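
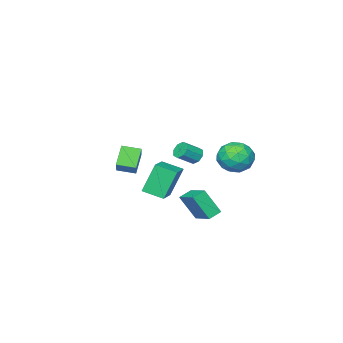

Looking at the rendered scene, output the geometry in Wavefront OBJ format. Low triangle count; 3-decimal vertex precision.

v -3.764 5.043 -0.142
v -2.852 4.415 0.342
v -4.828 3.405 -0.262
v -3.916 2.777 0.222
v -4.528 3.572 0.897
v -3.87 4.584 0.971
v -3.81 3.236 -0.891
v -3.152 4.248 -0.817
v -2.88 3.298 -0.121
v -3.324 3.505 0.984
v -4.356 4.315 -0.904
v -4.8 4.522 0.201
v -3.215 4.873 0.111
v -4.465 2.947 -0.031
v -4.825 3.415 0.366
v -4.289 3.045 0.651
v -3.813 4.972 0.48
v -3.277 4.603 0.765
v -4.262 4.107 1.091
v -4.403 3.217 -0.685
v -3.867 2.848 -0.4
v -3.391 4.775 -0.571
v -2.855 4.405 -0.286
v -3.418 3.713 -1.011
v -2.695 3.847 0.123
v -3.32 2.884 0.052
v -3.258 3.154 -0.602
v -2.871 3.749 -0.559
v -2.956 3.969 0.773
v -3.581 3.006 0.702
v -3.941 3.473 1.099
v -3.554 4.068 1.143
v -2.972 3.312 0.501
v -4.099 4.814 -0.622
v -4.724 3.851 -0.693
v -4.126 3.752 -1.063
v -3.739 4.347 -1.019
v -4.36 4.936 0.028
v -4.985 3.973 -0.043
v -4.809 4.071 0.639
v -4.422 4.666 0.682
v -4.708 4.508 -0.421
v -1.88 -1.395 -3.594
v -2.705 -1.105 -1.587
v -2.503 -0.182 -4.026
v -3.329 0.108 -2.018
v -0.531 -0.548 -3.162
v -1.357 -0.258 -1.154
v -1.155 0.665 -3.593
v -1.98 0.955 -1.586
v -3.198 1.292 -0.495
v -2.806 1.458 -0.973
v -1.81 1.154 -0.263
v -2.202 0.988 0.215
v -2.905 1.833 -0.674
v -1.91 1.529 0.037
v -3.176 1.89 -0.27
v -2.181 1.587 0.441
v -3.46 1.598 0.002
v -2.464 1.294 0.713
v -3.59 1.126 -0.017
v -2.594 0.822 0.693
v -3.49 0.751 -0.317
v -2.495 0.447 0.394
v -3.219 0.693 -0.721
v -2.224 0.39 -0.01
v -2.936 0.986 -0.993
v -1.94 0.682 -0.282
v -2.834 -3.527 -3.443
v -3.691 -3.969 -2.256
v -1.765 -2.36 -2.237
v -2.622 -2.802 -1.049
v -2.058 -4.458 -3.231
v -2.915 -4.9 -2.043
v -0.989 -3.291 -2.024
v -1.846 -3.733 -0.837
v -2.314 3.131 -4.157
v -1.8 2.298 -2.552
v -1.865 4.705 -3.484
v -1.35 3.872 -1.879
v -1.47 3.028 -4.481
v -0.955 2.195 -2.876
v -1.02 4.602 -3.808
v -0.506 3.769 -2.203
f 1 38 17
f 38 12 41
f 17 41 6
f 38 41 17
f 1 17 13
f 17 6 18
f 13 18 2
f 17 18 13
f 1 13 22
f 13 2 23
f 22 23 8
f 13 23 22
f 1 22 34
f 22 8 37
f 34 37 11
f 22 37 34
f 1 34 38
f 34 11 42
f 38 42 12
f 34 42 38
f 2 18 29
f 18 6 32
f 29 32 10
f 18 32 29
f 6 41 19
f 41 12 40
f 19 40 5
f 41 40 19
f 12 42 39
f 42 11 35
f 39 35 3
f 42 35 39
f 11 37 36
f 37 8 24
f 36 24 7
f 37 24 36
f 8 23 28
f 23 2 25
f 28 25 9
f 23 25 28
f 4 30 16
f 30 10 31
f 16 31 5
f 30 31 16
f 4 16 14
f 16 5 15
f 14 15 3
f 16 15 14
f 4 14 21
f 14 3 20
f 21 20 7
f 14 20 21
f 4 21 26
f 21 7 27
f 26 27 9
f 21 27 26
f 4 26 30
f 26 9 33
f 30 33 10
f 26 33 30
f 5 31 19
f 31 10 32
f 19 32 6
f 31 32 19
f 3 15 39
f 15 5 40
f 39 40 12
f 15 40 39
f 7 20 36
f 20 3 35
f 36 35 11
f 20 35 36
f 9 27 28
f 27 7 24
f 28 24 8
f 27 24 28
f 10 33 29
f 33 9 25
f 29 25 2
f 33 25 29
f 44 46 43
f 47 44 43
f 43 46 45
f 45 47 43
f 44 50 46
f 48 44 47
f 48 50 44
f 46 50 45
f 49 47 45
f 45 50 49
f 49 48 47
f 50 48 49
f 52 51 55
f 52 55 53
f 53 55 56
f 53 56 54
f 55 51 57
f 55 57 56
f 56 57 58
f 56 58 54
f 57 51 59
f 57 59 58
f 58 59 60
f 58 60 54
f 59 51 61
f 59 61 60
f 60 61 62
f 60 62 54
f 61 51 63
f 61 63 62
f 62 63 64
f 62 64 54
f 63 51 65
f 63 65 64
f 64 65 66
f 64 66 54
f 65 51 67
f 65 67 66
f 66 67 68
f 66 68 54
f 67 51 52
f 67 52 68
f 68 52 53
f 68 53 54
f 70 72 69
f 73 70 69
f 69 72 71
f 71 73 69
f 70 76 72
f 74 70 73
f 74 76 70
f 72 76 71
f 75 73 71
f 71 76 75
f 75 74 73
f 76 74 75
f 78 80 77
f 81 78 77
f 77 80 79
f 79 81 77
f 78 84 80
f 82 78 81
f 82 84 78
f 80 84 79
f 83 81 79
f 79 84 83
f 83 82 81
f 84 82 83



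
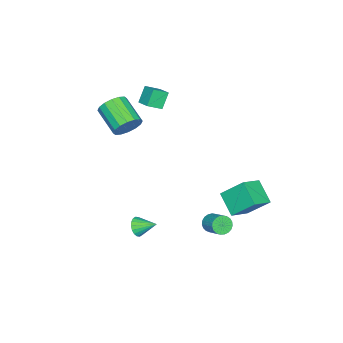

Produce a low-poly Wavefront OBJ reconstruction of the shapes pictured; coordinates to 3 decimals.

v 2.049 3.475 -1.858
v 2.571 3.366 -2.175
v 3.132 4.256 -1.559
v 2.611 4.365 -1.242
v 2.454 3.542 -2.323
v 3.015 4.432 -1.707
v 2.267 3.706 -2.391
v 2.828 4.597 -1.774
v 2.043 3.83 -2.366
v 2.604 4.721 -1.749
v 1.819 3.893 -2.254
v 2.381 4.784 -1.637
v 1.636 3.884 -2.073
v 2.197 4.774 -1.456
v 1.524 3.803 -1.855
v 2.085 4.694 -1.238
v 1.503 3.666 -1.638
v 2.064 4.557 -1.021
v 1.576 3.496 -1.458
v 2.137 4.387 -0.842
v 1.731 3.322 -1.348
v 2.292 4.213 -0.732
v 1.942 3.175 -1.327
v 2.503 4.065 -0.71
v 2.17 3.079 -1.397
v 2.732 3.97 -0.78
v 2.378 3.052 -1.547
v 2.94 3.942 -0.93
v 2.53 3.097 -1.75
v 3.091 3.988 -1.134
v 2.598 3.209 -1.973
v 3.159 4.099 -1.356
v -1.31 2.348 -2.349
v -1.573 3.632 -1.057
v -2.614 2.739 -3.002
v -2.877 4.022 -1.71
v -0.523 3.438 -3.27
v -0.786 4.721 -1.978
v -1.827 3.828 -3.923
v -2.09 5.112 -2.631
v -2.443 -2.44 2.84
v -1.773 -3.047 3.353
v -3.126 -2.383 3.8
v -2.456 -2.99 4.313
v -1.944 -1.63 3.147
v -1.274 -2.237 3.66
v -2.627 -1.573 4.107
v -1.957 -2.18 4.62
v 3.452 -0.371 -2.634
v 3.945 -0.513 -2.22
v 3.308 0.731 -2.086
v 4.084 -0.384 -2.444
v 4.097 -0.252 -2.706
v 3.982 -0.143 -2.954
v 3.763 -0.08 -3.138
v 3.481 -0.075 -3.223
v 3.194 -0.128 -3.191
v 2.958 -0.229 -3.049
v 2.82 -0.359 -2.824
v 2.807 -0.491 -2.562
v 2.921 -0.6 -2.315
v 3.141 -0.663 -2.13
v 3.422 -0.668 -2.046
v 3.709 -0.615 -2.078
v 1.158 -2.14 3.575
v 1.575 -1.937 4.358
v 0.719 -3.377 5.188
v 0.302 -3.58 4.405
v 1.172 -1.692 4.368
v 0.317 -3.133 5.197
v 0.766 -1.568 4.165
v -0.09 -3.008 4.994
v 0.465 -1.596 3.804
v -0.391 -3.037 4.633
v 0.349 -1.77 3.382
v -0.507 -3.211 4.211
v 0.45 -2.044 3.011
v -0.406 -3.485 3.841
v 0.741 -2.343 2.792
v -0.115 -3.783 3.622
v 1.143 -2.587 2.783
v 0.288 -4.028 3.612
v 1.55 -2.712 2.986
v 0.694 -4.152 3.815
v 1.851 -2.683 3.347
v 0.995 -4.124 4.176
v 1.967 -2.509 3.769
v 1.111 -3.95 4.598
v 1.866 -2.235 4.139
v 1.01 -3.676 4.969
f 2 1 5
f 2 5 3
f 3 5 6
f 3 6 4
f 5 1 7
f 5 7 6
f 6 7 8
f 6 8 4
f 7 1 9
f 7 9 8
f 8 9 10
f 8 10 4
f 9 1 11
f 9 11 10
f 10 11 12
f 10 12 4
f 11 1 13
f 11 13 12
f 12 13 14
f 12 14 4
f 13 1 15
f 13 15 14
f 14 15 16
f 14 16 4
f 15 1 17
f 15 17 16
f 16 17 18
f 16 18 4
f 17 1 19
f 17 19 18
f 18 19 20
f 18 20 4
f 19 1 21
f 19 21 20
f 20 21 22
f 20 22 4
f 21 1 23
f 21 23 22
f 22 23 24
f 22 24 4
f 23 1 25
f 23 25 24
f 24 25 26
f 24 26 4
f 25 1 27
f 25 27 26
f 26 27 28
f 26 28 4
f 27 1 29
f 27 29 28
f 28 29 30
f 28 30 4
f 29 1 31
f 29 31 30
f 30 31 32
f 30 32 4
f 31 1 2
f 31 2 32
f 32 2 3
f 32 3 4
f 34 36 33
f 37 34 33
f 33 36 35
f 35 37 33
f 34 40 36
f 38 34 37
f 38 40 34
f 36 40 35
f 39 37 35
f 35 40 39
f 39 38 37
f 40 38 39
f 42 44 41
f 45 42 41
f 41 44 43
f 43 45 41
f 42 48 44
f 46 42 45
f 46 48 42
f 44 48 43
f 47 45 43
f 43 48 47
f 47 46 45
f 48 46 47
f 50 49 52
f 50 52 51
f 52 49 53
f 52 53 51
f 53 49 54
f 53 54 51
f 54 49 55
f 54 55 51
f 55 49 56
f 55 56 51
f 56 49 57
f 56 57 51
f 57 49 58
f 57 58 51
f 58 49 59
f 58 59 51
f 59 49 60
f 59 60 51
f 60 49 61
f 60 61 51
f 61 49 62
f 61 62 51
f 62 49 63
f 62 63 51
f 63 49 64
f 63 64 51
f 64 49 50
f 64 50 51
f 66 65 69
f 66 69 67
f 67 69 70
f 67 70 68
f 69 65 71
f 69 71 70
f 70 71 72
f 70 72 68
f 71 65 73
f 71 73 72
f 72 73 74
f 72 74 68
f 73 65 75
f 73 75 74
f 74 75 76
f 74 76 68
f 75 65 77
f 75 77 76
f 76 77 78
f 76 78 68
f 77 65 79
f 77 79 78
f 78 79 80
f 78 80 68
f 79 65 81
f 79 81 80
f 80 81 82
f 80 82 68
f 81 65 83
f 81 83 82
f 82 83 84
f 82 84 68
f 83 65 85
f 83 85 84
f 84 85 86
f 84 86 68
f 85 65 87
f 85 87 86
f 86 87 88
f 86 88 68
f 87 65 89
f 87 89 88
f 88 89 90
f 88 90 68
f 89 65 66
f 89 66 90
f 90 66 67
f 90 67 68



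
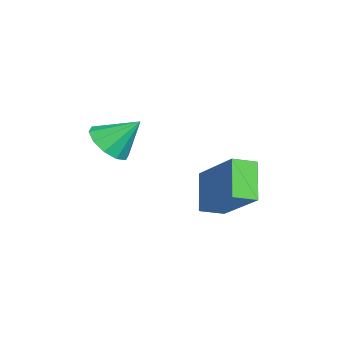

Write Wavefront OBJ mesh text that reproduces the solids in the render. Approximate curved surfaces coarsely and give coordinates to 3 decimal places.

v 0.042 -1.301 -0.634
v 0.691 -1.008 -0.951
v 0.078 -0.399 0.274
v 0.314 -0.788 -1.155
v -0.168 -0.764 -1.159
v -0.569 -0.945 -0.963
v -0.737 -1.262 -0.641
v -0.608 -1.594 -0.317
v -0.23 -1.814 -0.113
v 0.251 -1.838 -0.109
v 0.653 -1.657 -0.305
v 0.821 -1.34 -0.627
v -0.487 1.218 -3.502
v -1.449 1.146 -2.432
v -0.814 1.929 -3.747
v -1.775 1.857 -2.678
v 0.815 2.243 -2.262
v -0.146 2.171 -1.193
v 0.489 2.954 -2.508
v -0.473 2.882 -1.438
f 2 1 4
f 2 4 3
f 4 1 5
f 4 5 3
f 5 1 6
f 5 6 3
f 6 1 7
f 6 7 3
f 7 1 8
f 7 8 3
f 8 1 9
f 8 9 3
f 9 1 10
f 9 10 3
f 10 1 11
f 10 11 3
f 11 1 12
f 11 12 3
f 12 1 2
f 12 2 3
f 14 16 13
f 17 14 13
f 13 16 15
f 15 17 13
f 14 20 16
f 18 14 17
f 18 20 14
f 16 20 15
f 19 17 15
f 15 20 19
f 19 18 17
f 20 18 19



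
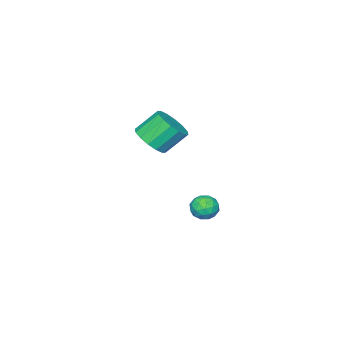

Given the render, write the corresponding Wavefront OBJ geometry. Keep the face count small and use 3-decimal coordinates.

v 1.283 -2 3.295
v 1.799 -2.293 3.876
v 1.093 -1.732 4.785
v 0.577 -1.44 4.205
v 1.961 -1.91 3.766
v 1.255 -1.35 4.675
v 1.941 -1.552 3.53
v 1.235 -0.992 4.439
v 1.745 -1.314 3.231
v 1.039 -0.753 4.14
v 1.425 -1.259 2.949
v 0.719 -0.699 3.858
v 1.067 -1.404 2.76
v 0.362 -0.843 3.669
v 0.767 -1.708 2.715
v 0.061 -1.147 3.624
v 0.605 -2.09 2.825
v -0.101 -1.53 3.734
v 0.625 -2.448 3.061
v -0.081 -1.888 3.97
v 0.821 -2.687 3.36
v 0.115 -2.126 4.269
v 1.141 -2.741 3.642
v 0.435 -2.181 4.551
v 1.498 -2.597 3.831
v 0.793 -2.036 4.74
v -0.96 -0.852 -1.765
v -0.51 -0.811 -1.295
v -1.55 -1.469 -1.145
v -1.1 -1.428 -0.675
v -1.454 -0.904 -0.834
v -1.089 -0.523 -1.217
v -0.971 -1.757 -1.223
v -0.606 -1.376 -1.606
v -0.516 -1.37 -0.96
v -0.815 -0.843 -0.72
v -1.245 -1.437 -1.72
v -1.544 -0.91 -1.48
v -0.683 -0.778 -1.585
v -1.377 -1.502 -0.855
v -1.585 -1.194 -0.949
v -1.32 -1.17 -0.673
v -1.024 -0.608 -1.539
v -0.759 -0.584 -1.263
v -1.314 -0.638 -0.992
v -1.301 -1.696 -1.177
v -1.036 -1.672 -0.901
v -0.74 -1.11 -1.767
v -0.475 -1.086 -1.491
v -0.746 -1.642 -1.448
v -0.422 -1.082 -1.112
v -0.769 -1.445 -0.747
v -0.693 -1.638 -1.069
v -0.479 -1.414 -1.294
v -0.598 -0.772 -0.97
v -0.945 -1.134 -0.606
v -1.153 -0.827 -0.699
v -0.938 -0.603 -0.925
v -0.602 -1.101 -0.774
v -1.115 -1.146 -1.834
v -1.462 -1.508 -1.47
v -1.122 -1.677 -1.515
v -0.907 -1.453 -1.741
v -1.291 -0.835 -1.693
v -1.638 -1.198 -1.328
v -1.581 -0.866 -1.146
v -1.367 -0.642 -1.371
v -1.458 -1.179 -1.666
f 2 1 5
f 2 5 3
f 3 5 6
f 3 6 4
f 5 1 7
f 5 7 6
f 6 7 8
f 6 8 4
f 7 1 9
f 7 9 8
f 8 9 10
f 8 10 4
f 9 1 11
f 9 11 10
f 10 11 12
f 10 12 4
f 11 1 13
f 11 13 12
f 12 13 14
f 12 14 4
f 13 1 15
f 13 15 14
f 14 15 16
f 14 16 4
f 15 1 17
f 15 17 16
f 16 17 18
f 16 18 4
f 17 1 19
f 17 19 18
f 18 19 20
f 18 20 4
f 19 1 21
f 19 21 20
f 20 21 22
f 20 22 4
f 21 1 23
f 21 23 22
f 22 23 24
f 22 24 4
f 23 1 25
f 23 25 24
f 24 25 26
f 24 26 4
f 25 1 2
f 25 2 26
f 26 2 3
f 26 3 4
f 27 64 43
f 64 38 67
f 43 67 32
f 64 67 43
f 27 43 39
f 43 32 44
f 39 44 28
f 43 44 39
f 27 39 48
f 39 28 49
f 48 49 34
f 39 49 48
f 27 48 60
f 48 34 63
f 60 63 37
f 48 63 60
f 27 60 64
f 60 37 68
f 64 68 38
f 60 68 64
f 28 44 55
f 44 32 58
f 55 58 36
f 44 58 55
f 32 67 45
f 67 38 66
f 45 66 31
f 67 66 45
f 38 68 65
f 68 37 61
f 65 61 29
f 68 61 65
f 37 63 62
f 63 34 50
f 62 50 33
f 63 50 62
f 34 49 54
f 49 28 51
f 54 51 35
f 49 51 54
f 30 56 42
f 56 36 57
f 42 57 31
f 56 57 42
f 30 42 40
f 42 31 41
f 40 41 29
f 42 41 40
f 30 40 47
f 40 29 46
f 47 46 33
f 40 46 47
f 30 47 52
f 47 33 53
f 52 53 35
f 47 53 52
f 30 52 56
f 52 35 59
f 56 59 36
f 52 59 56
f 31 57 45
f 57 36 58
f 45 58 32
f 57 58 45
f 29 41 65
f 41 31 66
f 65 66 38
f 41 66 65
f 33 46 62
f 46 29 61
f 62 61 37
f 46 61 62
f 35 53 54
f 53 33 50
f 54 50 34
f 53 50 54
f 36 59 55
f 59 35 51
f 55 51 28
f 59 51 55



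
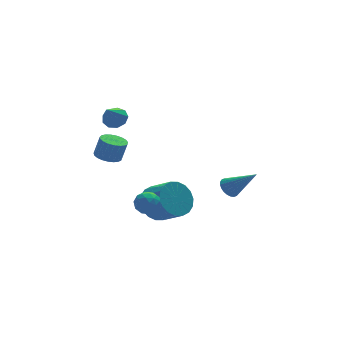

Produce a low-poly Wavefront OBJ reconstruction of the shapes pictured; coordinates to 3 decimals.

v -3.135 2.982 -2.316
v -2.446 2.811 -2.524
v -2.115 2.768 -1.392
v -2.805 2.938 -1.184
v -2.436 3.118 -2.515
v -2.105 3.075 -1.383
v -2.547 3.402 -2.472
v -2.216 3.359 -1.34
v -2.759 3.613 -2.402
v -2.428 3.57 -1.27
v -3.037 3.715 -2.317
v -2.706 3.672 -1.185
v -3.332 3.69 -2.232
v -3.001 3.647 -1.1
v -3.592 3.543 -2.161
v -3.261 3.5 -1.029
v -3.774 3.298 -2.117
v -3.443 3.255 -0.985
v -3.845 2.999 -2.108
v -3.514 2.956 -0.976
v -3.794 2.697 -2.134
v -3.463 2.654 -1.002
v -3.629 2.444 -2.192
v -3.298 2.401 -1.06
v -3.378 2.284 -2.272
v -3.047 2.241 -1.14
v -3.086 2.244 -2.359
v -2.755 2.201 -1.227
v -2.802 2.333 -2.438
v -2.471 2.289 -1.306
v -2.576 2.533 -2.497
v -2.245 2.49 -1.365
v 1.719 -1.281 -3.336
v 2.195 -0.87 -3.374
v 2.721 -2.319 -2.024
v 2.06 -0.771 -3.193
v 1.874 -0.75 -3.034
v 1.664 -0.81 -2.921
v 1.462 -0.942 -2.872
v 1.3 -1.125 -2.893
v 1.201 -1.332 -2.981
v 1.181 -1.531 -3.123
v 1.243 -1.692 -3.298
v 1.378 -1.791 -3.479
v 1.564 -1.812 -3.638
v 1.774 -1.752 -3.751
v 1.976 -1.621 -3.801
v 2.138 -1.437 -3.78
v 2.237 -1.23 -3.691
v 2.257 -1.031 -3.549
v -2.728 2.923 0.423
v -2.151 2.574 0.57
v -3.432 2.217 1.517
v -2.165 2.975 0.819
v -2.443 3.351 0.883
v -2.854 3.527 0.731
v -3.206 3.42 0.436
v -3.334 3.08 0.134
v -3.178 2.667 -0.032
v -2.812 2.373 0.014
v -2.406 2.337 0.252
v -4.283 -4.087 -1.556
v -4.07 -3.805 -2.153
v -3.23 -4.055 -1.167
v -3.017 -3.773 -1.764
v -3.417 -3.408 -1.331
v -4.068 -3.427 -1.571
v -3.232 -4.433 -1.749
v -3.883 -4.452 -1.989
v -3.421 -4.019 -2.273
v -3.536 -3.385 -2.014
v -3.764 -4.475 -1.306
v -3.879 -3.841 -1.047
v -4.269 -3.949 -1.889
v -3.031 -3.911 -1.431
v -3.266 -3.696 -1.176
v -3.142 -3.531 -1.528
v -4.268 -3.727 -1.546
v -4.143 -3.561 -1.898
v -3.759 -3.327 -1.414
v -3.157 -4.299 -1.422
v -3.032 -4.133 -1.774
v -4.158 -4.329 -1.792
v -4.034 -4.164 -2.144
v -3.541 -4.533 -1.906
v -3.762 -3.908 -2.31
v -3.144 -3.89 -2.081
v -3.27 -4.278 -2.072
v -3.652 -4.289 -2.214
v -3.83 -3.536 -2.158
v -3.211 -3.517 -1.929
v -3.446 -3.302 -1.674
v -3.829 -3.314 -1.816
v -3.448 -3.662 -2.228
v -4.089 -4.343 -1.391
v -3.47 -4.324 -1.162
v -3.471 -4.546 -1.504
v -3.854 -4.558 -1.646
v -4.156 -3.97 -1.239
v -3.538 -3.952 -1.01
v -3.648 -3.571 -1.106
v -4.03 -3.582 -1.248
v -3.852 -4.198 -1.092
v -1.804 -0.436 -4.144
v -0.819 -0.203 -4.519
v -0.23 -1.331 -3.67
v -1.216 -1.564 -3.296
v -0.852 0.074 -4.127
v -0.264 -1.055 -3.279
v -1.075 0.25 -3.739
v -0.486 -0.879 -2.89
v -1.442 0.29 -3.431
v -0.853 -0.839 -2.583
v -1.881 0.186 -3.265
v -1.292 -0.942 -2.416
v -2.304 -0.041 -3.272
v -1.715 -1.169 -2.424
v -2.629 -0.346 -3.453
v -2.04 -1.474 -2.604
v -2.79 -0.669 -3.77
v -2.201 -1.797 -2.921
v -2.756 -0.945 -4.161
v -2.168 -2.074 -3.313
v -2.534 -1.121 -4.55
v -1.945 -2.25 -3.701
v -2.167 -1.161 -4.857
v -1.578 -2.29 -4.009
v -1.728 -1.058 -5.024
v -1.139 -2.186 -4.175
v -1.305 -0.831 -5.016
v -0.716 -1.959 -4.168
v -0.98 -0.526 -4.836
v -0.391 -1.654 -3.987
f 2 1 5
f 2 5 3
f 3 5 6
f 3 6 4
f 5 1 7
f 5 7 6
f 6 7 8
f 6 8 4
f 7 1 9
f 7 9 8
f 8 9 10
f 8 10 4
f 9 1 11
f 9 11 10
f 10 11 12
f 10 12 4
f 11 1 13
f 11 13 12
f 12 13 14
f 12 14 4
f 13 1 15
f 13 15 14
f 14 15 16
f 14 16 4
f 15 1 17
f 15 17 16
f 16 17 18
f 16 18 4
f 17 1 19
f 17 19 18
f 18 19 20
f 18 20 4
f 19 1 21
f 19 21 20
f 20 21 22
f 20 22 4
f 21 1 23
f 21 23 22
f 22 23 24
f 22 24 4
f 23 1 25
f 23 25 24
f 24 25 26
f 24 26 4
f 25 1 27
f 25 27 26
f 26 27 28
f 26 28 4
f 27 1 29
f 27 29 28
f 28 29 30
f 28 30 4
f 29 1 31
f 29 31 30
f 30 31 32
f 30 32 4
f 31 1 2
f 31 2 32
f 32 2 3
f 32 3 4
f 34 33 36
f 34 36 35
f 36 33 37
f 36 37 35
f 37 33 38
f 37 38 35
f 38 33 39
f 38 39 35
f 39 33 40
f 39 40 35
f 40 33 41
f 40 41 35
f 41 33 42
f 41 42 35
f 42 33 43
f 42 43 35
f 43 33 44
f 43 44 35
f 44 33 45
f 44 45 35
f 45 33 46
f 45 46 35
f 46 33 47
f 46 47 35
f 47 33 48
f 47 48 35
f 48 33 49
f 48 49 35
f 49 33 50
f 49 50 35
f 50 33 34
f 50 34 35
f 52 51 54
f 52 54 53
f 54 51 55
f 54 55 53
f 55 51 56
f 55 56 53
f 56 51 57
f 56 57 53
f 57 51 58
f 57 58 53
f 58 51 59
f 58 59 53
f 59 51 60
f 59 60 53
f 60 51 61
f 60 61 53
f 61 51 52
f 61 52 53
f 62 99 78
f 99 73 102
f 78 102 67
f 99 102 78
f 62 78 74
f 78 67 79
f 74 79 63
f 78 79 74
f 62 74 83
f 74 63 84
f 83 84 69
f 74 84 83
f 62 83 95
f 83 69 98
f 95 98 72
f 83 98 95
f 62 95 99
f 95 72 103
f 99 103 73
f 95 103 99
f 63 79 90
f 79 67 93
f 90 93 71
f 79 93 90
f 67 102 80
f 102 73 101
f 80 101 66
f 102 101 80
f 73 103 100
f 103 72 96
f 100 96 64
f 103 96 100
f 72 98 97
f 98 69 85
f 97 85 68
f 98 85 97
f 69 84 89
f 84 63 86
f 89 86 70
f 84 86 89
f 65 91 77
f 91 71 92
f 77 92 66
f 91 92 77
f 65 77 75
f 77 66 76
f 75 76 64
f 77 76 75
f 65 75 82
f 75 64 81
f 82 81 68
f 75 81 82
f 65 82 87
f 82 68 88
f 87 88 70
f 82 88 87
f 65 87 91
f 87 70 94
f 91 94 71
f 87 94 91
f 66 92 80
f 92 71 93
f 80 93 67
f 92 93 80
f 64 76 100
f 76 66 101
f 100 101 73
f 76 101 100
f 68 81 97
f 81 64 96
f 97 96 72
f 81 96 97
f 70 88 89
f 88 68 85
f 89 85 69
f 88 85 89
f 71 94 90
f 94 70 86
f 90 86 63
f 94 86 90
f 105 104 108
f 105 108 106
f 106 108 109
f 106 109 107
f 108 104 110
f 108 110 109
f 109 110 111
f 109 111 107
f 110 104 112
f 110 112 111
f 111 112 113
f 111 113 107
f 112 104 114
f 112 114 113
f 113 114 115
f 113 115 107
f 114 104 116
f 114 116 115
f 115 116 117
f 115 117 107
f 116 104 118
f 116 118 117
f 117 118 119
f 117 119 107
f 118 104 120
f 118 120 119
f 119 120 121
f 119 121 107
f 120 104 122
f 120 122 121
f 121 122 123
f 121 123 107
f 122 104 124
f 122 124 123
f 123 124 125
f 123 125 107
f 124 104 126
f 124 126 125
f 125 126 127
f 125 127 107
f 126 104 128
f 126 128 127
f 127 128 129
f 127 129 107
f 128 104 130
f 128 130 129
f 129 130 131
f 129 131 107
f 130 104 132
f 130 132 131
f 131 132 133
f 131 133 107
f 132 104 105
f 132 105 133
f 133 105 106
f 133 106 107



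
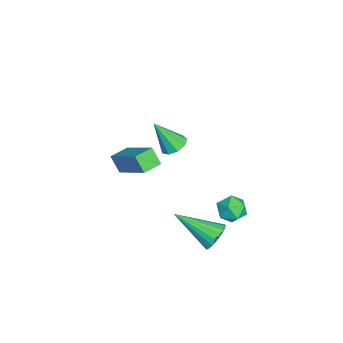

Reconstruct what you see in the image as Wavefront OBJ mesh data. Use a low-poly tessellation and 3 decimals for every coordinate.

v -0.114 -0.659 3.094
v 0.477 -0.435 3.192
v -0.026 -1.501 4.486
v 0.183 -0.166 3.373
v -0.25 -0.128 3.423
v -0.62 -0.338 3.319
v -0.753 -0.699 3.11
v -0.587 -1.041 2.893
v -0.2 -1.204 2.769
v 0.227 -1.112 2.798
v 0.495 -0.808 2.965
v -3.322 -2.756 -1.101
v -3.634 -3.191 -0.304
v -2.061 -1.471 0.092
v -2.372 -1.906 0.889
v -2.608 -3.394 -1.169
v -2.919 -3.829 -0.372
v -1.346 -2.109 0.024
v -1.658 -2.544 0.821
v 2.722 1.418 -0.289
v 3.384 1.199 -0.467
v 2.418 -0.358 0.769
v 3.432 1.355 -0.191
v 3.339 1.524 0.065
v 3.124 1.672 0.251
v 2.829 1.769 0.33
v 2.513 1.797 0.287
v 2.238 1.75 0.129
v 2.059 1.637 -0.112
v 2.011 1.481 -0.387
v 2.104 1.312 -0.644
v 2.319 1.165 -0.83
v 2.614 1.068 -0.909
v 2.93 1.04 -0.865
v 3.205 1.087 -0.707
v 2.285 2.471 1.886
v 2.821 2.684 1.446
v 2.819 1.436 2.034
v 3.355 1.649 1.594
v 3.277 1.957 2.246
v 2.947 2.596 2.155
v 2.693 1.524 1.325
v 2.363 2.163 1.234
v 3.073 2.099 1.099
v 3.434 2.366 1.669
v 2.206 1.754 1.811
v 2.567 2.021 2.381
f 2 1 4
f 2 4 3
f 4 1 5
f 4 5 3
f 5 1 6
f 5 6 3
f 6 1 7
f 6 7 3
f 7 1 8
f 7 8 3
f 8 1 9
f 8 9 3
f 9 1 10
f 9 10 3
f 10 1 11
f 10 11 3
f 11 1 2
f 11 2 3
f 13 15 12
f 16 13 12
f 12 15 14
f 14 16 12
f 13 19 15
f 17 13 16
f 17 19 13
f 15 19 14
f 18 16 14
f 14 19 18
f 18 17 16
f 19 17 18
f 21 20 23
f 21 23 22
f 23 20 24
f 23 24 22
f 24 20 25
f 24 25 22
f 25 20 26
f 25 26 22
f 26 20 27
f 26 27 22
f 27 20 28
f 27 28 22
f 28 20 29
f 28 29 22
f 29 20 30
f 29 30 22
f 30 20 31
f 30 31 22
f 31 20 32
f 31 32 22
f 32 20 33
f 32 33 22
f 33 20 34
f 33 34 22
f 34 20 35
f 34 35 22
f 35 20 21
f 35 21 22
f 36 47 41
f 36 41 37
f 36 37 43
f 36 43 46
f 36 46 47
f 37 41 45
f 41 47 40
f 47 46 38
f 46 43 42
f 43 37 44
f 39 45 40
f 39 40 38
f 39 38 42
f 39 42 44
f 39 44 45
f 40 45 41
f 38 40 47
f 42 38 46
f 44 42 43
f 45 44 37



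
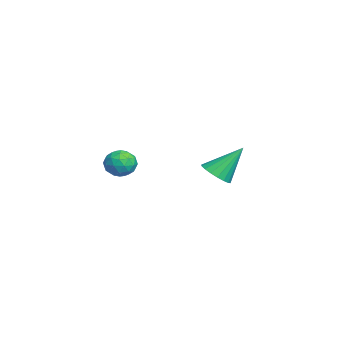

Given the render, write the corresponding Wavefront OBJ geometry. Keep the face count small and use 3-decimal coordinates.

v -2.081 0.465 -4.373
v -1.384 0.202 -4.055
v -2.299 1.655 -2.907
v -1.279 0.477 -4.263
v -1.332 0.75 -4.492
v -1.534 0.966 -4.698
v -1.844 1.084 -4.839
v -2.201 1.079 -4.888
v -2.534 0.952 -4.835
v -2.778 0.729 -4.691
v -2.883 0.454 -4.483
v -2.83 0.181 -4.254
v -2.628 -0.035 -4.048
v -2.318 -0.153 -3.907
v -1.961 -0.148 -3.858
v -1.628 -0.021 -3.911
v 2.91 -3.247 -1.387
v 3.332 -3.072 -1.95
v 3.508 -4.248 -1.25
v 3.93 -4.073 -1.813
v 3.977 -3.697 -1.194
v 3.607 -3.079 -1.279
v 3.233 -4.241 -1.921
v 2.863 -3.623 -2.006
v 3.532 -3.686 -2.28
v 3.991 -3.35 -1.831
v 2.849 -3.97 -1.369
v 3.308 -3.634 -0.92
v 3.068 -3.072 -1.68
v 3.772 -4.248 -1.52
v 3.799 -4.027 -1.156
v 4.047 -3.924 -1.487
v 3.23 -3.076 -1.286
v 3.478 -2.973 -1.617
v 3.857 -3.34 -1.173
v 3.362 -4.347 -1.583
v 3.61 -4.244 -1.914
v 2.793 -3.396 -1.713
v 3.041 -3.293 -2.044
v 2.983 -3.98 -2.027
v 3.434 -3.33 -2.206
v 3.786 -3.918 -2.125
v 3.376 -4.017 -2.189
v 3.158 -3.654 -2.238
v 3.704 -3.132 -1.942
v 4.056 -3.72 -1.861
v 4.083 -3.499 -1.497
v 3.866 -3.136 -1.547
v 3.822 -3.493 -2.136
v 2.784 -3.6 -1.339
v 3.136 -4.188 -1.258
v 2.974 -4.184 -1.653
v 2.757 -3.821 -1.703
v 3.054 -3.402 -1.075
v 3.406 -3.99 -0.994
v 3.682 -3.666 -0.962
v 3.464 -3.303 -1.011
v 3.018 -3.827 -1.064
f 2 1 4
f 2 4 3
f 4 1 5
f 4 5 3
f 5 1 6
f 5 6 3
f 6 1 7
f 6 7 3
f 7 1 8
f 7 8 3
f 8 1 9
f 8 9 3
f 9 1 10
f 9 10 3
f 10 1 11
f 10 11 3
f 11 1 12
f 11 12 3
f 12 1 13
f 12 13 3
f 13 1 14
f 13 14 3
f 14 1 15
f 14 15 3
f 15 1 16
f 15 16 3
f 16 1 2
f 16 2 3
f 17 54 33
f 54 28 57
f 33 57 22
f 54 57 33
f 17 33 29
f 33 22 34
f 29 34 18
f 33 34 29
f 17 29 38
f 29 18 39
f 38 39 24
f 29 39 38
f 17 38 50
f 38 24 53
f 50 53 27
f 38 53 50
f 17 50 54
f 50 27 58
f 54 58 28
f 50 58 54
f 18 34 45
f 34 22 48
f 45 48 26
f 34 48 45
f 22 57 35
f 57 28 56
f 35 56 21
f 57 56 35
f 28 58 55
f 58 27 51
f 55 51 19
f 58 51 55
f 27 53 52
f 53 24 40
f 52 40 23
f 53 40 52
f 24 39 44
f 39 18 41
f 44 41 25
f 39 41 44
f 20 46 32
f 46 26 47
f 32 47 21
f 46 47 32
f 20 32 30
f 32 21 31
f 30 31 19
f 32 31 30
f 20 30 37
f 30 19 36
f 37 36 23
f 30 36 37
f 20 37 42
f 37 23 43
f 42 43 25
f 37 43 42
f 20 42 46
f 42 25 49
f 46 49 26
f 42 49 46
f 21 47 35
f 47 26 48
f 35 48 22
f 47 48 35
f 19 31 55
f 31 21 56
f 55 56 28
f 31 56 55
f 23 36 52
f 36 19 51
f 52 51 27
f 36 51 52
f 25 43 44
f 43 23 40
f 44 40 24
f 43 40 44
f 26 49 45
f 49 25 41
f 45 41 18
f 49 41 45



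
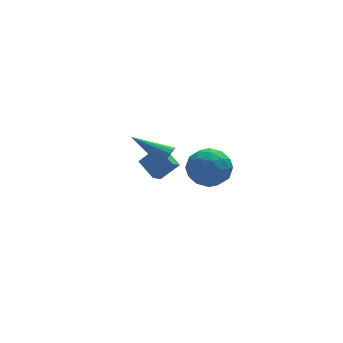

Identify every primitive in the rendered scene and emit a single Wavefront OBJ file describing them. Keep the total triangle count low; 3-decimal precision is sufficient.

v 2.14 -2.795 2.931
v 2.945 -3.623 3.211
v 1.135 -3.237 4.509
v 1.94 -4.065 4.789
v 2.227 -2.914 4.848
v 2.848 -2.641 3.872
v 1.232 -4.219 3.848
v 1.853 -3.946 2.872
v 2.383 -4.504 3.778
v 2.999 -3.697 4.396
v 1.081 -3.163 3.324
v 1.697 -2.356 3.942
v 2.631 -3.17 2.932
v 1.449 -3.69 4.788
v 1.618 -3.013 4.822
v 2.091 -3.5 4.987
v 2.574 -2.593 3.321
v 3.047 -3.079 3.486
v 2.625 -2.663 4.448
v 1.033 -3.781 4.234
v 1.506 -4.267 4.399
v 1.989 -3.36 2.733
v 2.462 -3.847 2.898
v 1.455 -4.197 3.272
v 2.773 -4.174 3.43
v 2.183 -4.434 4.358
v 1.766 -4.525 3.804
v 2.131 -4.364 3.231
v 3.135 -3.7 3.793
v 2.545 -3.96 4.721
v 2.714 -3.283 4.755
v 3.079 -3.123 4.182
v 2.805 -4.218 4.126
v 1.535 -2.9 2.999
v 0.945 -3.16 3.927
v 1.001 -3.737 3.538
v 1.366 -3.577 2.965
v 1.897 -2.426 3.362
v 1.307 -2.686 4.29
v 1.949 -2.496 4.489
v 2.314 -2.335 3.916
v 1.275 -2.642 3.594
v 1.05 2.063 -0.538
v 0.661 3.218 0.02
v 1.607 2.514 -1.083
v 1.218 3.668 -0.525
v 2.042 1.952 0.385
v 1.653 3.106 0.943
v 2.599 2.402 -0.16
v 2.21 3.557 0.398
v 1.166 0.074 2.422
v 1.569 0.16 2.938
v -0.286 1.386 3.338
v 1.653 0.407 2.718
v 1.607 0.565 2.418
v 1.443 0.592 2.12
v 1.204 0.479 1.903
v 0.955 0.259 1.824
v 0.763 -0.012 1.906
v 0.679 -0.259 2.127
v 0.725 -0.417 2.426
v 0.889 -0.443 2.724
v 1.128 -0.331 2.942
v 1.376 -0.11 3.02
f 1 38 17
f 38 12 41
f 17 41 6
f 38 41 17
f 1 17 13
f 17 6 18
f 13 18 2
f 17 18 13
f 1 13 22
f 13 2 23
f 22 23 8
f 13 23 22
f 1 22 34
f 22 8 37
f 34 37 11
f 22 37 34
f 1 34 38
f 34 11 42
f 38 42 12
f 34 42 38
f 2 18 29
f 18 6 32
f 29 32 10
f 18 32 29
f 6 41 19
f 41 12 40
f 19 40 5
f 41 40 19
f 12 42 39
f 42 11 35
f 39 35 3
f 42 35 39
f 11 37 36
f 37 8 24
f 36 24 7
f 37 24 36
f 8 23 28
f 23 2 25
f 28 25 9
f 23 25 28
f 4 30 16
f 30 10 31
f 16 31 5
f 30 31 16
f 4 16 14
f 16 5 15
f 14 15 3
f 16 15 14
f 4 14 21
f 14 3 20
f 21 20 7
f 14 20 21
f 4 21 26
f 21 7 27
f 26 27 9
f 21 27 26
f 4 26 30
f 26 9 33
f 30 33 10
f 26 33 30
f 5 31 19
f 31 10 32
f 19 32 6
f 31 32 19
f 3 15 39
f 15 5 40
f 39 40 12
f 15 40 39
f 7 20 36
f 20 3 35
f 36 35 11
f 20 35 36
f 9 27 28
f 27 7 24
f 28 24 8
f 27 24 28
f 10 33 29
f 33 9 25
f 29 25 2
f 33 25 29
f 44 46 43
f 47 44 43
f 43 46 45
f 45 47 43
f 44 50 46
f 48 44 47
f 48 50 44
f 46 50 45
f 49 47 45
f 45 50 49
f 49 48 47
f 50 48 49
f 52 51 54
f 52 54 53
f 54 51 55
f 54 55 53
f 55 51 56
f 55 56 53
f 56 51 57
f 56 57 53
f 57 51 58
f 57 58 53
f 58 51 59
f 58 59 53
f 59 51 60
f 59 60 53
f 60 51 61
f 60 61 53
f 61 51 62
f 61 62 53
f 62 51 63
f 62 63 53
f 63 51 64
f 63 64 53
f 64 51 52
f 64 52 53



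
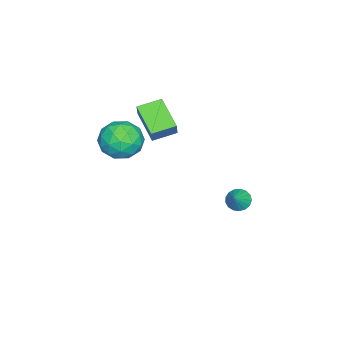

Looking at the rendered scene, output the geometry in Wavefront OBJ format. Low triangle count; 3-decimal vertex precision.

v -2.657 -1.429 2.546
v -2.176 -1.283 3.433
v -1.387 -0.129 1.642
v -0.906 0.018 2.529
v -1.794 -2.478 2.251
v -1.313 -2.331 3.138
v -0.524 -1.177 1.347
v -0.043 -1.031 2.234
v -1.842 3.07 -3.101
v -1.519 3.573 -3.464
v -0.938 3.11 -2.239
v -1.723 3.741 -3.258
v -1.954 3.755 -3.016
v -2.16 3.613 -2.793
v -2.293 3.345 -2.641
v -2.322 3.015 -2.594
v -2.242 2.697 -2.663
v -2.07 2.465 -2.832
v -1.847 2.371 -3.063
v -1.622 2.437 -3.303
v -1.447 2.648 -3.496
v -1.364 2.956 -3.598
v -1.39 3.29 -3.587
v 2.58 -0.891 2.674
v 3.728 -1.088 3.037
v 1.912 -1.852 4.263
v 3.06 -2.049 4.626
v 2.599 -0.92 4.647
v 3.012 -0.326 3.665
v 2.628 -2.614 3.635
v 3.041 -2.02 2.653
v 3.757 -2.153 3.631
v 3.74 -1.106 4.256
v 1.9 -1.834 3.044
v 1.883 -0.787 3.669
v 3.212 -0.905 2.716
v 2.428 -2.035 4.584
v 2.157 -1.371 4.597
v 2.831 -1.487 4.81
v 2.792 -0.457 3.085
v 3.466 -0.573 3.298
v 2.803 -0.474 4.245
v 2.174 -2.367 4.002
v 2.848 -2.483 4.215
v 2.809 -1.453 2.49
v 3.483 -1.569 2.703
v 2.837 -2.466 3.055
v 3.904 -1.647 3.278
v 3.512 -2.212 4.213
v 3.258 -2.544 3.63
v 3.501 -2.195 3.053
v 3.894 -1.032 3.646
v 3.502 -1.596 4.58
v 3.231 -0.933 4.592
v 3.473 -0.584 4.015
v 3.912 -1.657 3.995
v 2.138 -1.344 2.72
v 1.746 -1.908 3.654
v 2.167 -2.356 3.285
v 2.409 -2.007 2.708
v 2.128 -0.728 3.087
v 1.736 -1.293 4.022
v 2.139 -0.745 4.247
v 2.382 -0.396 3.67
v 1.728 -1.283 3.305
f 2 4 1
f 5 2 1
f 1 4 3
f 3 5 1
f 2 8 4
f 6 2 5
f 6 8 2
f 4 8 3
f 7 5 3
f 3 8 7
f 7 6 5
f 8 6 7
f 10 9 12
f 10 12 11
f 12 9 13
f 12 13 11
f 13 9 14
f 13 14 11
f 14 9 15
f 14 15 11
f 15 9 16
f 15 16 11
f 16 9 17
f 16 17 11
f 17 9 18
f 17 18 11
f 18 9 19
f 18 19 11
f 19 9 20
f 19 20 11
f 20 9 21
f 20 21 11
f 21 9 22
f 21 22 11
f 22 9 23
f 22 23 11
f 23 9 10
f 23 10 11
f 24 61 40
f 61 35 64
f 40 64 29
f 61 64 40
f 24 40 36
f 40 29 41
f 36 41 25
f 40 41 36
f 24 36 45
f 36 25 46
f 45 46 31
f 36 46 45
f 24 45 57
f 45 31 60
f 57 60 34
f 45 60 57
f 24 57 61
f 57 34 65
f 61 65 35
f 57 65 61
f 25 41 52
f 41 29 55
f 52 55 33
f 41 55 52
f 29 64 42
f 64 35 63
f 42 63 28
f 64 63 42
f 35 65 62
f 65 34 58
f 62 58 26
f 65 58 62
f 34 60 59
f 60 31 47
f 59 47 30
f 60 47 59
f 31 46 51
f 46 25 48
f 51 48 32
f 46 48 51
f 27 53 39
f 53 33 54
f 39 54 28
f 53 54 39
f 27 39 37
f 39 28 38
f 37 38 26
f 39 38 37
f 27 37 44
f 37 26 43
f 44 43 30
f 37 43 44
f 27 44 49
f 44 30 50
f 49 50 32
f 44 50 49
f 27 49 53
f 49 32 56
f 53 56 33
f 49 56 53
f 28 54 42
f 54 33 55
f 42 55 29
f 54 55 42
f 26 38 62
f 38 28 63
f 62 63 35
f 38 63 62
f 30 43 59
f 43 26 58
f 59 58 34
f 43 58 59
f 32 50 51
f 50 30 47
f 51 47 31
f 50 47 51
f 33 56 52
f 56 32 48
f 52 48 25
f 56 48 52



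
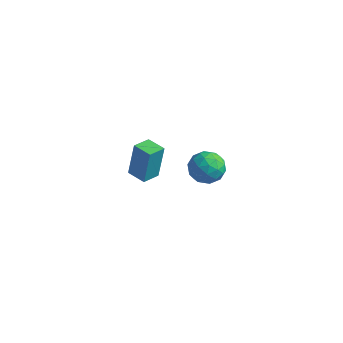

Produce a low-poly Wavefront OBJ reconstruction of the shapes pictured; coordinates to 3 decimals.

v -3.807 2.214 -2.915
v -3.696 2.53 -1.116
v -3.706 3.144 -3.084
v -3.596 3.459 -1.285
v -2.824 2.101 -2.955
v -2.714 2.416 -1.156
v -2.724 3.03 -3.124
v -2.613 3.346 -1.325
v 2.179 0.07 3.336
v 2.907 -0.122 3.712
v 2.253 -1.078 2.608
v 2.981 -1.27 2.984
v 2.263 -1.286 3.423
v 2.217 -0.577 3.873
v 2.943 -0.623 2.447
v 2.897 0.086 2.897
v 3.378 -0.551 3.163
v 2.958 -0.96 3.766
v 2.202 -0.24 2.554
v 1.782 -0.649 3.157
v 2.537 0.075 3.588
v 2.623 -1.275 2.732
v 2.202 -1.284 2.99
v 2.629 -1.397 3.211
v 2.131 -0.193 3.682
v 2.559 -0.305 3.903
v 2.18 -0.989 3.733
v 2.601 -0.895 2.417
v 3.029 -1.007 2.638
v 2.531 0.197 3.109
v 2.958 0.084 3.33
v 2.98 -0.211 2.587
v 3.241 -0.29 3.486
v 3.285 -0.965 3.059
v 3.263 -0.585 2.743
v 3.236 -0.168 3.007
v 2.994 -0.531 3.841
v 3.038 -1.205 3.413
v 2.616 -1.215 3.671
v 2.589 -0.798 3.935
v 3.272 -0.783 3.518
v 2.122 0.005 2.907
v 2.166 -0.669 2.479
v 2.571 -0.402 2.385
v 2.544 0.015 2.649
v 1.875 -0.235 3.261
v 1.919 -0.91 2.834
v 1.924 -1.032 3.313
v 1.897 -0.615 3.577
v 1.888 -0.417 2.802
f 2 4 1
f 5 2 1
f 1 4 3
f 3 5 1
f 2 8 4
f 6 2 5
f 6 8 2
f 4 8 3
f 7 5 3
f 3 8 7
f 7 6 5
f 8 6 7
f 9 46 25
f 46 20 49
f 25 49 14
f 46 49 25
f 9 25 21
f 25 14 26
f 21 26 10
f 25 26 21
f 9 21 30
f 21 10 31
f 30 31 16
f 21 31 30
f 9 30 42
f 30 16 45
f 42 45 19
f 30 45 42
f 9 42 46
f 42 19 50
f 46 50 20
f 42 50 46
f 10 26 37
f 26 14 40
f 37 40 18
f 26 40 37
f 14 49 27
f 49 20 48
f 27 48 13
f 49 48 27
f 20 50 47
f 50 19 43
f 47 43 11
f 50 43 47
f 19 45 44
f 45 16 32
f 44 32 15
f 45 32 44
f 16 31 36
f 31 10 33
f 36 33 17
f 31 33 36
f 12 38 24
f 38 18 39
f 24 39 13
f 38 39 24
f 12 24 22
f 24 13 23
f 22 23 11
f 24 23 22
f 12 22 29
f 22 11 28
f 29 28 15
f 22 28 29
f 12 29 34
f 29 15 35
f 34 35 17
f 29 35 34
f 12 34 38
f 34 17 41
f 38 41 18
f 34 41 38
f 13 39 27
f 39 18 40
f 27 40 14
f 39 40 27
f 11 23 47
f 23 13 48
f 47 48 20
f 23 48 47
f 15 28 44
f 28 11 43
f 44 43 19
f 28 43 44
f 17 35 36
f 35 15 32
f 36 32 16
f 35 32 36
f 18 41 37
f 41 17 33
f 37 33 10
f 41 33 37



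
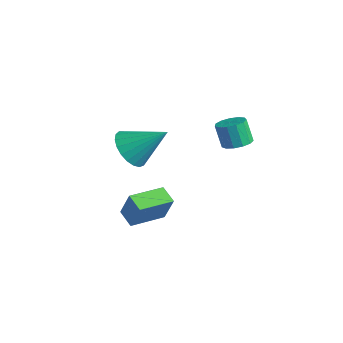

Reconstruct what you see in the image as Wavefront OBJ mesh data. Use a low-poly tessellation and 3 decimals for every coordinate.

v -2.655 -3.389 1.532
v -2.039 -3.141 0.758
v -1.585 -2.251 2.748
v -2.336 -2.839 0.735
v -2.687 -2.631 0.85
v -3.033 -2.555 1.083
v -3.314 -2.623 1.394
v -3.481 -2.824 1.729
v -3.505 -3.122 2.029
v -3.382 -3.467 2.244
v -3.133 -3.798 2.335
v -2.802 -4.058 2.288
v -2.445 -4.203 2.11
v -2.125 -4.208 1.832
v -1.896 -4.07 1.502
v -1.799 -3.815 1.178
v -1.849 -3.487 0.914
v -4.444 -2.788 -3.932
v -3.901 -2.669 -2.571
v -4.402 -1.037 -4.102
v -3.859 -0.917 -2.741
v -3.561 -2.843 -4.279
v -3.018 -2.723 -2.918
v -3.519 -1.091 -4.449
v -2.976 -0.972 -3.088
v -2.083 1.757 0.11
v -1.458 1.967 0.373
v -1.912 1.912 1.494
v -2.537 1.703 1.23
v -1.668 2.3 0.304
v -2.122 2.245 1.425
v -2.011 2.461 0.174
v -2.464 2.406 1.294
v -2.376 2.398 0.023
v -2.829 2.344 1.143
v -2.648 2.133 -0.101
v -3.102 2.078 1.02
v -2.741 1.748 -0.157
v -3.195 1.693 0.963
v -2.625 1.366 -0.129
v -3.079 1.311 0.992
v -2.337 1.108 -0.025
v -2.791 1.053 1.096
v -1.969 1.057 0.122
v -2.422 1.002 1.242
v -1.636 1.228 0.265
v -2.09 1.173 1.385
v -1.446 1.567 0.358
v -1.9 1.512 1.479
f 2 1 4
f 2 4 3
f 4 1 5
f 4 5 3
f 5 1 6
f 5 6 3
f 6 1 7
f 6 7 3
f 7 1 8
f 7 8 3
f 8 1 9
f 8 9 3
f 9 1 10
f 9 10 3
f 10 1 11
f 10 11 3
f 11 1 12
f 11 12 3
f 12 1 13
f 12 13 3
f 13 1 14
f 13 14 3
f 14 1 15
f 14 15 3
f 15 1 16
f 15 16 3
f 16 1 17
f 16 17 3
f 17 1 2
f 17 2 3
f 19 21 18
f 22 19 18
f 18 21 20
f 20 22 18
f 19 25 21
f 23 19 22
f 23 25 19
f 21 25 20
f 24 22 20
f 20 25 24
f 24 23 22
f 25 23 24
f 27 26 30
f 27 30 28
f 28 30 31
f 28 31 29
f 30 26 32
f 30 32 31
f 31 32 33
f 31 33 29
f 32 26 34
f 32 34 33
f 33 34 35
f 33 35 29
f 34 26 36
f 34 36 35
f 35 36 37
f 35 37 29
f 36 26 38
f 36 38 37
f 37 38 39
f 37 39 29
f 38 26 40
f 38 40 39
f 39 40 41
f 39 41 29
f 40 26 42
f 40 42 41
f 41 42 43
f 41 43 29
f 42 26 44
f 42 44 43
f 43 44 45
f 43 45 29
f 44 26 46
f 44 46 45
f 45 46 47
f 45 47 29
f 46 26 48
f 46 48 47
f 47 48 49
f 47 49 29
f 48 26 27
f 48 27 49
f 49 27 28
f 49 28 29



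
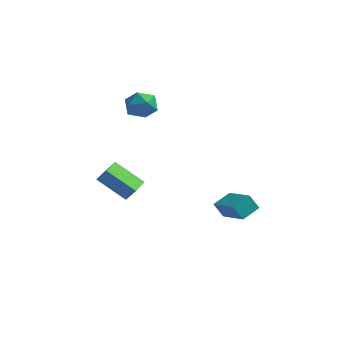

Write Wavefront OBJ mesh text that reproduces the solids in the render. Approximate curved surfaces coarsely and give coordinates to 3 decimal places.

v -3.97 3.872 2.835
v -2.96 3.593 3.01
v -4.14 2.567 1.73
v -3.13 2.288 1.905
v -3.855 2.166 2.671
v -3.75 2.972 3.354
v -3.35 3.188 1.386
v -3.245 3.994 2.069
v -2.577 3.17 2.114
v -2.889 2.538 2.908
v -4.211 3.622 1.832
v -4.523 2.99 2.626
v 3.54 -0.079 -2.465
v 4.014 0.982 -2.003
v 1.899 0.971 -3.193
v 2.372 2.032 -2.731
v 4.048 0.088 -3.369
v 4.521 1.149 -2.907
v 2.406 1.138 -4.097
v 2.88 2.199 -3.635
v -2.833 -3.541 -0.165
v -2.302 -3.425 0.564
v -3.043 -2.139 -0.237
v -2.512 -2.022 0.492
v -1.188 -3.358 -1.392
v -0.657 -3.241 -0.663
v -1.398 -1.955 -1.464
v -0.867 -1.839 -0.735
f 1 12 6
f 1 6 2
f 1 2 8
f 1 8 11
f 1 11 12
f 2 6 10
f 6 12 5
f 12 11 3
f 11 8 7
f 8 2 9
f 4 10 5
f 4 5 3
f 4 3 7
f 4 7 9
f 4 9 10
f 5 10 6
f 3 5 12
f 7 3 11
f 9 7 8
f 10 9 2
f 14 16 13
f 17 14 13
f 13 16 15
f 15 17 13
f 14 20 16
f 18 14 17
f 18 20 14
f 16 20 15
f 19 17 15
f 15 20 19
f 19 18 17
f 20 18 19
f 22 24 21
f 25 22 21
f 21 24 23
f 23 25 21
f 22 28 24
f 26 22 25
f 26 28 22
f 24 28 23
f 27 25 23
f 23 28 27
f 27 26 25
f 28 26 27



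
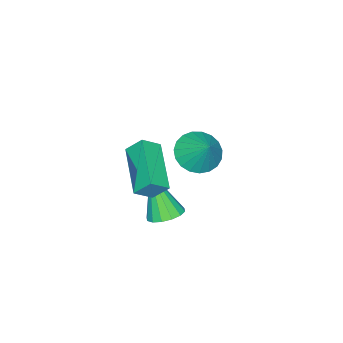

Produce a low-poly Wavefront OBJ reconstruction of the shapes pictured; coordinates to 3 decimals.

v -3.033 0.621 1.762
v -2.239 0.176 1.755
v -2.587 1.399 2.758
v -2.175 0.455 1.508
v -2.259 0.763 1.305
v -2.477 1.047 1.181
v -2.791 1.256 1.157
v -3.147 1.356 1.238
v -3.483 1.329 1.41
v -3.741 1.179 1.643
v -3.877 0.933 1.896
v -3.867 0.633 2.126
v -3.712 0.331 2.293
v -3.44 0.078 2.368
v -3.098 -0.08 2.339
v -2.744 -0.117 2.21
v -2.44 -0.027 2.003
v -0.095 1.229 0.737
v 0.6 1.163 0.797
v -0.325 0.411 2.503
v 0.524 1.488 0.938
v 0.282 1.744 1.025
v -0.06 1.862 1.035
v -0.412 1.81 0.965
v -0.679 1.603 0.834
v -0.789 1.295 0.677
v -0.713 0.97 0.536
v -0.472 0.714 0.449
v -0.129 0.597 0.439
v 0.223 0.648 0.509
v 0.489 0.856 0.64
v -0.07 0.363 3.642
v -0.261 0.917 4.271
v 1.293 1.653 2.922
v 1.102 2.207 3.551
v 0.518 0.013 4.129
v 0.327 0.567 4.758
v 1.881 1.303 3.409
v 1.69 1.857 4.038
f 2 1 4
f 2 4 3
f 4 1 5
f 4 5 3
f 5 1 6
f 5 6 3
f 6 1 7
f 6 7 3
f 7 1 8
f 7 8 3
f 8 1 9
f 8 9 3
f 9 1 10
f 9 10 3
f 10 1 11
f 10 11 3
f 11 1 12
f 11 12 3
f 12 1 13
f 12 13 3
f 13 1 14
f 13 14 3
f 14 1 15
f 14 15 3
f 15 1 16
f 15 16 3
f 16 1 17
f 16 17 3
f 17 1 2
f 17 2 3
f 19 18 21
f 19 21 20
f 21 18 22
f 21 22 20
f 22 18 23
f 22 23 20
f 23 18 24
f 23 24 20
f 24 18 25
f 24 25 20
f 25 18 26
f 25 26 20
f 26 18 27
f 26 27 20
f 27 18 28
f 27 28 20
f 28 18 29
f 28 29 20
f 29 18 30
f 29 30 20
f 30 18 31
f 30 31 20
f 31 18 19
f 31 19 20
f 33 35 32
f 36 33 32
f 32 35 34
f 34 36 32
f 33 39 35
f 37 33 36
f 37 39 33
f 35 39 34
f 38 36 34
f 34 39 38
f 38 37 36
f 39 37 38



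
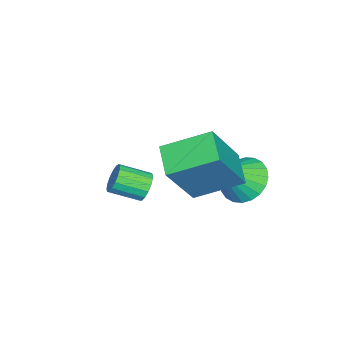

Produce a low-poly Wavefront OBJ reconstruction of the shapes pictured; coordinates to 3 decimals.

v 1.015 1.399 0.577
v 0.481 2.871 1.289
v 1.95 1.966 0.107
v 1.416 3.437 0.82
v 2.164 0.963 2.34
v 1.63 2.434 3.053
v 3.099 1.529 1.871
v 2.565 3.001 2.583
v 0.226 -0.258 -1.288
v 0.543 -0.343 -1.742
v 0.91 -1.307 -1.306
v 0.594 -1.222 -0.852
v 0.704 -0.207 -1.576
v 1.071 -1.171 -1.141
v 0.755 -0.082 -1.345
v 1.122 -1.046 -0.909
v 0.686 0.002 -1.1
v 1.053 -0.962 -0.664
v 0.511 0.026 -0.898
v 0.878 -0.938 -0.462
v 0.271 -0.014 -0.786
v 0.638 -0.978 -0.35
v 0.021 -0.11 -0.788
v 0.388 -1.075 -0.353
v -0.182 -0.241 -0.905
v 0.185 -1.205 -0.47
v -0.292 -0.375 -1.11
v 0.076 -1.339 -0.674
v -0.282 -0.482 -1.356
v 0.085 -1.446 -0.92
v -0.156 -0.538 -1.585
v 0.211 -1.502 -1.15
v 0.057 -0.53 -1.747
v 0.424 -1.494 -1.311
v 0.31 -0.459 -1.804
v 0.677 -1.424 -1.368
v -0.335 2.795 -0.496
v 0.342 3.293 -0.818
v 0.575 2.225 0.536
v 0.205 3.51 -0.578
v -0.013 3.618 -0.325
v -0.281 3.601 -0.099
v -0.557 3.461 0.067
v -0.799 3.22 0.148
v -0.971 2.914 0.13
v -1.046 2.59 0.017
v -1.012 2.298 -0.174
v -0.876 2.081 -0.414
v -0.657 1.972 -0.667
v -0.39 1.99 -0.893
v -0.114 2.129 -1.06
v 0.128 2.371 -1.14
v 0.3 2.677 -1.122
v 0.375 3 -1.009
f 2 4 1
f 5 2 1
f 1 4 3
f 3 5 1
f 2 8 4
f 6 2 5
f 6 8 2
f 4 8 3
f 7 5 3
f 3 8 7
f 7 6 5
f 8 6 7
f 10 9 13
f 10 13 11
f 11 13 14
f 11 14 12
f 13 9 15
f 13 15 14
f 14 15 16
f 14 16 12
f 15 9 17
f 15 17 16
f 16 17 18
f 16 18 12
f 17 9 19
f 17 19 18
f 18 19 20
f 18 20 12
f 19 9 21
f 19 21 20
f 20 21 22
f 20 22 12
f 21 9 23
f 21 23 22
f 22 23 24
f 22 24 12
f 23 9 25
f 23 25 24
f 24 25 26
f 24 26 12
f 25 9 27
f 25 27 26
f 26 27 28
f 26 28 12
f 27 9 29
f 27 29 28
f 28 29 30
f 28 30 12
f 29 9 31
f 29 31 30
f 30 31 32
f 30 32 12
f 31 9 33
f 31 33 32
f 32 33 34
f 32 34 12
f 33 9 35
f 33 35 34
f 34 35 36
f 34 36 12
f 35 9 10
f 35 10 36
f 36 10 11
f 36 11 12
f 38 37 40
f 38 40 39
f 40 37 41
f 40 41 39
f 41 37 42
f 41 42 39
f 42 37 43
f 42 43 39
f 43 37 44
f 43 44 39
f 44 37 45
f 44 45 39
f 45 37 46
f 45 46 39
f 46 37 47
f 46 47 39
f 47 37 48
f 47 48 39
f 48 37 49
f 48 49 39
f 49 37 50
f 49 50 39
f 50 37 51
f 50 51 39
f 51 37 52
f 51 52 39
f 52 37 53
f 52 53 39
f 53 37 54
f 53 54 39
f 54 37 38
f 54 38 39



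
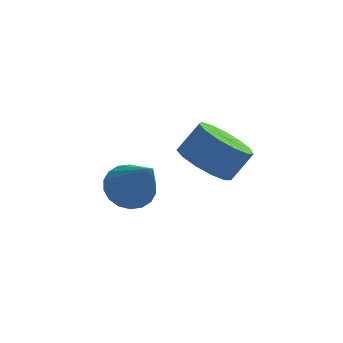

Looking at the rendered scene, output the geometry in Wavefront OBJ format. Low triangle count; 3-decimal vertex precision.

v -0.626 -3.249 -1.863
v -0.229 -2.671 -2.427
v 0.364 -2.292 -1.621
v -0.034 -2.871 -1.057
v -0.636 -2.432 -2.24
v -0.043 -2.053 -1.434
v -1.039 -2.453 -1.934
v -0.447 -2.074 -1.128
v -1.312 -2.726 -1.605
v -0.719 -2.347 -0.799
v -1.367 -3.166 -1.358
v -0.774 -2.787 -0.552
v -1.186 -3.632 -1.272
v -0.594 -3.253 -0.465
v -0.828 -3.977 -1.373
v -0.236 -3.598 -0.567
v -0.406 -4.09 -1.63
v 0.186 -3.711 -0.823
v -0.054 -3.937 -1.961
v 0.539 -3.558 -1.154
v 0.117 -3.566 -2.261
v 0.709 -3.187 -1.455
v 0.051 -3.094 -2.435
v 0.644 -2.715 -1.628
v -2.784 -1.114 -4.635
v -2.161 -1.385 -5.076
v -2.056 -2.186 -2.945
v -2.033 -1.079 -4.936
v -2.053 -0.779 -4.737
v -2.219 -0.545 -4.518
v -2.496 -0.425 -4.322
v -2.83 -0.44 -4.188
v -3.156 -0.589 -4.142
v -3.407 -0.842 -4.195
v -3.535 -1.149 -4.334
v -3.514 -1.449 -4.533
v -3.349 -1.682 -4.753
v -3.072 -1.803 -4.949
v -2.737 -1.788 -5.083
v -2.412 -1.638 -5.128
f 2 1 5
f 2 5 3
f 3 5 6
f 3 6 4
f 5 1 7
f 5 7 6
f 6 7 8
f 6 8 4
f 7 1 9
f 7 9 8
f 8 9 10
f 8 10 4
f 9 1 11
f 9 11 10
f 10 11 12
f 10 12 4
f 11 1 13
f 11 13 12
f 12 13 14
f 12 14 4
f 13 1 15
f 13 15 14
f 14 15 16
f 14 16 4
f 15 1 17
f 15 17 16
f 16 17 18
f 16 18 4
f 17 1 19
f 17 19 18
f 18 19 20
f 18 20 4
f 19 1 21
f 19 21 20
f 20 21 22
f 20 22 4
f 21 1 23
f 21 23 22
f 22 23 24
f 22 24 4
f 23 1 2
f 23 2 24
f 24 2 3
f 24 3 4
f 26 25 28
f 26 28 27
f 28 25 29
f 28 29 27
f 29 25 30
f 29 30 27
f 30 25 31
f 30 31 27
f 31 25 32
f 31 32 27
f 32 25 33
f 32 33 27
f 33 25 34
f 33 34 27
f 34 25 35
f 34 35 27
f 35 25 36
f 35 36 27
f 36 25 37
f 36 37 27
f 37 25 38
f 37 38 27
f 38 25 39
f 38 39 27
f 39 25 40
f 39 40 27
f 40 25 26
f 40 26 27



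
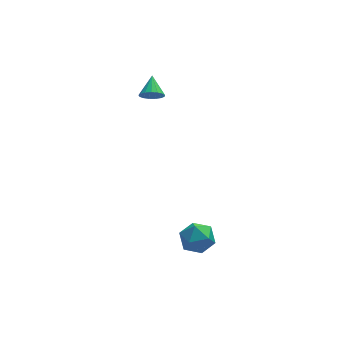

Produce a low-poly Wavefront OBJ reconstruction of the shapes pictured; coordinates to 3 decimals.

v 1.704 -3.733 -3.208
v 2.072 -3.418 -3.947
v 2.848 -4.562 -2.993
v 3.216 -4.247 -3.732
v 3.122 -3.723 -3.027
v 2.415 -3.21 -3.16
v 2.505 -4.77 -3.78
v 1.798 -4.257 -3.913
v 2.567 -4.059 -4.3
v 2.948 -3.412 -3.835
v 1.972 -4.568 -3.105
v 2.353 -3.921 -2.64
v 1.334 0.75 2.56
v 1.773 0.882 2.189
v 1.526 1.69 3.12
v 1.546 1 2.069
v 1.27 1.061 2.062
v 1.009 1.05 2.169
v 0.822 0.971 2.366
v 0.753 0.841 2.607
v 0.817 0.691 2.837
v 0.999 0.554 3.004
v 1.258 0.462 3.069
v 1.535 0.437 3.018
v 1.765 0.483 2.861
v 1.897 0.59 2.636
v 1.9 0.735 2.393
f 1 12 6
f 1 6 2
f 1 2 8
f 1 8 11
f 1 11 12
f 2 6 10
f 6 12 5
f 12 11 3
f 11 8 7
f 8 2 9
f 4 10 5
f 4 5 3
f 4 3 7
f 4 7 9
f 4 9 10
f 5 10 6
f 3 5 12
f 7 3 11
f 9 7 8
f 10 9 2
f 14 13 16
f 14 16 15
f 16 13 17
f 16 17 15
f 17 13 18
f 17 18 15
f 18 13 19
f 18 19 15
f 19 13 20
f 19 20 15
f 20 13 21
f 20 21 15
f 21 13 22
f 21 22 15
f 22 13 23
f 22 23 15
f 23 13 24
f 23 24 15
f 24 13 25
f 24 25 15
f 25 13 26
f 25 26 15
f 26 13 27
f 26 27 15
f 27 13 14
f 27 14 15



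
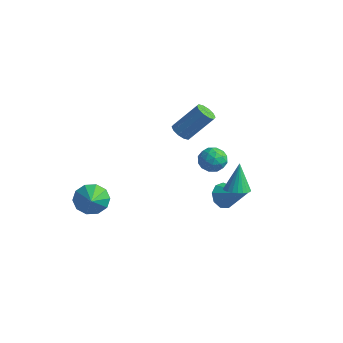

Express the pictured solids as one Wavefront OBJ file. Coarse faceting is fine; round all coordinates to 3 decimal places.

v -1.533 1.552 2.627
v -0.998 1.229 2.551
v -0.172 2.245 4.036
v -0.707 2.568 4.113
v -0.98 1.545 2.325
v -0.155 2.561 3.81
v -1.174 1.865 2.214
v -0.349 2.881 3.699
v -1.505 2.064 2.262
v -0.679 3.08 3.747
v -1.847 2.068 2.449
v -1.021 3.084 3.934
v -2.068 1.875 2.704
v -1.242 2.891 4.189
v -2.085 1.559 2.93
v -1.26 2.575 4.415
v -1.891 1.239 3.041
v -1.066 2.255 4.526
v -1.561 1.04 2.993
v -0.735 2.056 4.478
v -1.219 1.036 2.806
v -0.393 2.052 4.291
v -3.387 -3.095 -1.181
v -2.635 -2.696 -1.645
v -2.293 -4.085 -0.259
v -2.748 -2.366 -1.157
v -3.105 -2.315 -0.678
v -3.57 -2.562 -0.392
v -3.965 -3.012 -0.406
v -4.139 -3.494 -0.717
v -4.027 -3.824 -1.205
v -3.67 -3.875 -1.683
v -3.205 -3.628 -1.97
v -2.809 -3.178 -1.956
v 2.383 1.653 0.081
v 3.038 1.925 0.122
v 2.077 2.147 1.699
v 2.895 2.143 0.028
v 2.674 2.286 -0.057
v 2.408 2.333 -0.122
v 2.139 2.277 -0.156
v 1.907 2.125 -0.154
v 1.748 1.902 -0.116
v 1.685 1.64 -0.048
v 1.729 1.381 0.039
v 1.872 1.163 0.133
v 2.093 1.02 0.219
v 2.359 0.973 0.283
v 2.628 1.03 0.317
v 2.86 1.181 0.315
v 3.019 1.405 0.277
v 3.082 1.666 0.209
v 0.759 2.42 -1.607
v 1.196 2.331 -2.307
v 2.341 2.52 -0.633
v 1.1 2.882 -2.207
v 0.844 3.216 -1.826
v 0.549 3.178 -1.342
v 0.352 2.786 -0.983
v 0.346 2.222 -0.915
v 0.533 1.751 -1.171
v 0.826 1.593 -1.631
v 1.088 1.822 -2.08
v -1.841 4.287 -0.588
v -1.176 4.403 -0.068
v -1.424 2.997 -0.832
v -0.759 3.113 -0.312
v -1.549 3.079 0.006
v -1.806 3.876 0.157
v -0.794 3.524 -1.057
v -1.051 4.321 -0.906
v -0.529 3.932 -0.358
v -0.996 3.656 0.299
v -1.604 3.744 -1.199
v -2.071 3.468 -0.542
v -1.545 4.459 -0.306
v -1.055 2.941 -0.594
v -1.519 2.921 -0.407
v -1.128 2.99 -0.101
v -1.915 4.149 -0.174
v -1.525 4.217 0.132
v -1.744 3.438 0.175
v -1.075 3.183 -1.032
v -0.685 3.251 -0.726
v -1.472 4.41 -0.799
v -1.081 4.479 -0.493
v -0.856 3.962 -1.075
v -0.774 4.249 -0.171
v -0.529 3.491 -0.315
v -0.549 3.733 -0.753
v -0.701 4.201 -0.664
v -1.049 4.088 0.215
v -0.803 3.329 0.072
v -1.267 3.309 0.259
v -1.419 3.778 0.347
v -0.668 3.81 0.045
v -1.797 4.071 -0.972
v -1.551 3.312 -1.115
v -1.181 3.622 -1.247
v -1.333 4.091 -1.159
v -2.071 3.909 -0.585
v -1.826 3.151 -0.729
v -1.899 3.199 -0.236
v -2.051 3.667 -0.147
v -1.932 3.59 -0.945
f 2 1 5
f 2 5 3
f 3 5 6
f 3 6 4
f 5 1 7
f 5 7 6
f 6 7 8
f 6 8 4
f 7 1 9
f 7 9 8
f 8 9 10
f 8 10 4
f 9 1 11
f 9 11 10
f 10 11 12
f 10 12 4
f 11 1 13
f 11 13 12
f 12 13 14
f 12 14 4
f 13 1 15
f 13 15 14
f 14 15 16
f 14 16 4
f 15 1 17
f 15 17 16
f 16 17 18
f 16 18 4
f 17 1 19
f 17 19 18
f 18 19 20
f 18 20 4
f 19 1 21
f 19 21 20
f 20 21 22
f 20 22 4
f 21 1 2
f 21 2 22
f 22 2 3
f 22 3 4
f 24 23 26
f 24 26 25
f 26 23 27
f 26 27 25
f 27 23 28
f 27 28 25
f 28 23 29
f 28 29 25
f 29 23 30
f 29 30 25
f 30 23 31
f 30 31 25
f 31 23 32
f 31 32 25
f 32 23 33
f 32 33 25
f 33 23 34
f 33 34 25
f 34 23 24
f 34 24 25
f 36 35 38
f 36 38 37
f 38 35 39
f 38 39 37
f 39 35 40
f 39 40 37
f 40 35 41
f 40 41 37
f 41 35 42
f 41 42 37
f 42 35 43
f 42 43 37
f 43 35 44
f 43 44 37
f 44 35 45
f 44 45 37
f 45 35 46
f 45 46 37
f 46 35 47
f 46 47 37
f 47 35 48
f 47 48 37
f 48 35 49
f 48 49 37
f 49 35 50
f 49 50 37
f 50 35 51
f 50 51 37
f 51 35 52
f 51 52 37
f 52 35 36
f 52 36 37
f 54 53 56
f 54 56 55
f 56 53 57
f 56 57 55
f 57 53 58
f 57 58 55
f 58 53 59
f 58 59 55
f 59 53 60
f 59 60 55
f 60 53 61
f 60 61 55
f 61 53 62
f 61 62 55
f 62 53 63
f 62 63 55
f 63 53 54
f 63 54 55
f 64 101 80
f 101 75 104
f 80 104 69
f 101 104 80
f 64 80 76
f 80 69 81
f 76 81 65
f 80 81 76
f 64 76 85
f 76 65 86
f 85 86 71
f 76 86 85
f 64 85 97
f 85 71 100
f 97 100 74
f 85 100 97
f 64 97 101
f 97 74 105
f 101 105 75
f 97 105 101
f 65 81 92
f 81 69 95
f 92 95 73
f 81 95 92
f 69 104 82
f 104 75 103
f 82 103 68
f 104 103 82
f 75 105 102
f 105 74 98
f 102 98 66
f 105 98 102
f 74 100 99
f 100 71 87
f 99 87 70
f 100 87 99
f 71 86 91
f 86 65 88
f 91 88 72
f 86 88 91
f 67 93 79
f 93 73 94
f 79 94 68
f 93 94 79
f 67 79 77
f 79 68 78
f 77 78 66
f 79 78 77
f 67 77 84
f 77 66 83
f 84 83 70
f 77 83 84
f 67 84 89
f 84 70 90
f 89 90 72
f 84 90 89
f 67 89 93
f 89 72 96
f 93 96 73
f 89 96 93
f 68 94 82
f 94 73 95
f 82 95 69
f 94 95 82
f 66 78 102
f 78 68 103
f 102 103 75
f 78 103 102
f 70 83 99
f 83 66 98
f 99 98 74
f 83 98 99
f 72 90 91
f 90 70 87
f 91 87 71
f 90 87 91
f 73 96 92
f 96 72 88
f 92 88 65
f 96 88 92



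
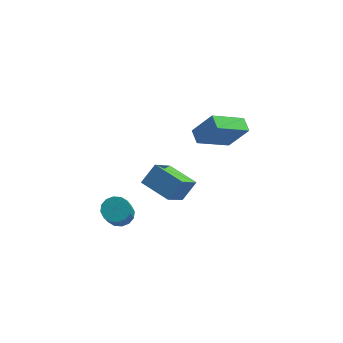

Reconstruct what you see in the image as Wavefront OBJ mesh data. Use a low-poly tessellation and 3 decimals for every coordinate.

v -0.252 -0.577 -0.904
v 0.339 0.09 0.015
v 0.215 0.975 -2.331
v 0.806 1.642 -1.412
v 1.254 -1.382 -1.288
v 1.845 -0.715 -0.369
v 1.721 0.17 -2.715
v 2.312 0.837 -1.796
v 2.657 -1.229 3.31
v 3.649 -1.275 4.665
v 2.291 -0.531 3.601
v 3.283 -0.577 4.956
v 4.057 -0.083 2.324
v 5.049 -0.129 3.679
v 3.691 0.615 2.615
v 4.683 0.569 3.97
v -1.2 -1.395 -2.856
v -0.685 -0.944 -2.526
v -0.624 -2.134 -0.994
v -1.14 -2.585 -1.324
v -1.033 -0.807 -2.405
v -0.973 -1.996 -0.874
v -1.426 -0.827 -2.405
v -1.365 -2.016 -0.874
v -1.759 -0.999 -2.526
v -1.698 -2.189 -0.994
v -1.941 -1.277 -2.735
v -1.881 -2.467 -1.203
v -1.926 -1.588 -2.976
v -1.865 -2.777 -1.445
v -1.716 -1.846 -3.186
v -1.655 -3.036 -1.654
v -1.367 -1.984 -3.306
v -1.307 -3.173 -1.775
v -0.975 -1.964 -3.306
v -0.914 -3.153 -1.775
v -0.642 -1.791 -3.186
v -0.581 -2.981 -1.654
v -0.459 -1.513 -2.977
v -0.399 -2.703 -1.445
v -0.475 -1.203 -2.735
v -0.414 -2.392 -1.204
f 2 4 1
f 5 2 1
f 1 4 3
f 3 5 1
f 2 8 4
f 6 2 5
f 6 8 2
f 4 8 3
f 7 5 3
f 3 8 7
f 7 6 5
f 8 6 7
f 10 12 9
f 13 10 9
f 9 12 11
f 11 13 9
f 10 16 12
f 14 10 13
f 14 16 10
f 12 16 11
f 15 13 11
f 11 16 15
f 15 14 13
f 16 14 15
f 18 17 21
f 18 21 19
f 19 21 22
f 19 22 20
f 21 17 23
f 21 23 22
f 22 23 24
f 22 24 20
f 23 17 25
f 23 25 24
f 24 25 26
f 24 26 20
f 25 17 27
f 25 27 26
f 26 27 28
f 26 28 20
f 27 17 29
f 27 29 28
f 28 29 30
f 28 30 20
f 29 17 31
f 29 31 30
f 30 31 32
f 30 32 20
f 31 17 33
f 31 33 32
f 32 33 34
f 32 34 20
f 33 17 35
f 33 35 34
f 34 35 36
f 34 36 20
f 35 17 37
f 35 37 36
f 36 37 38
f 36 38 20
f 37 17 39
f 37 39 38
f 38 39 40
f 38 40 20
f 39 17 41
f 39 41 40
f 40 41 42
f 40 42 20
f 41 17 18
f 41 18 42
f 42 18 19
f 42 19 20



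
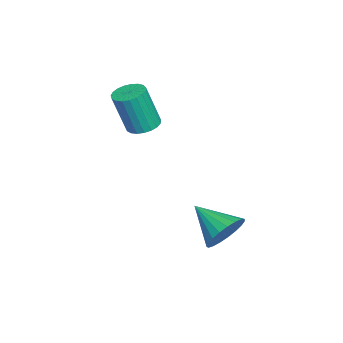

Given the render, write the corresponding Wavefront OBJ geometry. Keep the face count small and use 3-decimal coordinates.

v -3.799 -0.959 3.031
v -3.155 -0.818 2.999
v -2.957 -1.32 4.737
v -3.601 -1.461 4.769
v -3.262 -0.578 3.08
v -3.064 -1.08 4.818
v -3.462 -0.405 3.153
v -3.264 -0.907 4.891
v -3.72 -0.327 3.204
v -3.522 -0.829 4.943
v -3.991 -0.359 3.226
v -3.794 -0.861 4.964
v -4.23 -0.494 3.214
v -4.032 -0.996 4.952
v -4.394 -0.71 3.17
v -4.196 -1.212 4.909
v -4.455 -0.969 3.103
v -4.257 -1.471 4.841
v -4.402 -1.226 3.022
v -4.205 -1.728 4.761
v -4.246 -1.437 2.944
v -4.048 -1.939 4.682
v -4.012 -1.565 2.88
v -3.814 -2.067 4.618
v -3.741 -1.589 2.842
v -3.543 -2.091 4.581
v -3.48 -1.504 2.837
v -3.282 -2.006 4.576
v -3.274 -1.324 2.866
v -3.077 -1.826 4.604
v -3.159 -1.081 2.923
v -2.962 -1.583 4.661
v -0.428 2.495 -0.15
v 0.093 1.901 -0.56
v -1.192 1.285 0.63
v 0.288 1.975 -0.254
v 0.358 2.14 0.07
v 0.293 2.365 0.356
v 0.103 2.613 0.554
v -0.178 2.841 0.631
v -0.503 3.009 0.573
v -0.814 3.088 0.389
v -1.059 3.064 0.113
v -1.195 2.942 -0.209
v -1.198 2.743 -0.521
v -1.067 2.5 -0.769
v -0.827 2.257 -0.909
v -0.517 2.055 -0.919
v -0.191 1.929 -0.795
f 2 1 5
f 2 5 3
f 3 5 6
f 3 6 4
f 5 1 7
f 5 7 6
f 6 7 8
f 6 8 4
f 7 1 9
f 7 9 8
f 8 9 10
f 8 10 4
f 9 1 11
f 9 11 10
f 10 11 12
f 10 12 4
f 11 1 13
f 11 13 12
f 12 13 14
f 12 14 4
f 13 1 15
f 13 15 14
f 14 15 16
f 14 16 4
f 15 1 17
f 15 17 16
f 16 17 18
f 16 18 4
f 17 1 19
f 17 19 18
f 18 19 20
f 18 20 4
f 19 1 21
f 19 21 20
f 20 21 22
f 20 22 4
f 21 1 23
f 21 23 22
f 22 23 24
f 22 24 4
f 23 1 25
f 23 25 24
f 24 25 26
f 24 26 4
f 25 1 27
f 25 27 26
f 26 27 28
f 26 28 4
f 27 1 29
f 27 29 28
f 28 29 30
f 28 30 4
f 29 1 31
f 29 31 30
f 30 31 32
f 30 32 4
f 31 1 2
f 31 2 32
f 32 2 3
f 32 3 4
f 34 33 36
f 34 36 35
f 36 33 37
f 36 37 35
f 37 33 38
f 37 38 35
f 38 33 39
f 38 39 35
f 39 33 40
f 39 40 35
f 40 33 41
f 40 41 35
f 41 33 42
f 41 42 35
f 42 33 43
f 42 43 35
f 43 33 44
f 43 44 35
f 44 33 45
f 44 45 35
f 45 33 46
f 45 46 35
f 46 33 47
f 46 47 35
f 47 33 48
f 47 48 35
f 48 33 49
f 48 49 35
f 49 33 34
f 49 34 35



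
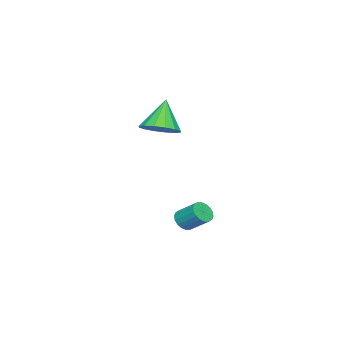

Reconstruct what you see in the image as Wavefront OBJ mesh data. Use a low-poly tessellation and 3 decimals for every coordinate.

v 1.292 0.024 1.462
v 1.856 0.554 1.814
v 0.548 -0.084 2.818
v 1.536 0.814 1.66
v 1.151 0.862 1.452
v 0.804 0.686 1.247
v 0.588 0.332 1.1
v 0.56 -0.104 1.05
v 0.729 -0.506 1.11
v 1.048 -0.766 1.265
v 1.433 -0.814 1.473
v 1.78 -0.638 1.678
v 1.997 -0.284 1.825
v 2.024 0.153 1.875
v 1.258 1.072 -3.268
v 1.785 1.037 -3.305
v 1.89 1.913 -2.648
v 1.362 1.948 -2.612
v 1.73 1.178 -3.485
v 1.834 2.054 -2.828
v 1.581 1.299 -3.622
v 1.685 2.175 -2.965
v 1.367 1.375 -3.69
v 1.472 2.251 -3.033
v 1.133 1.39 -3.673
v 1.237 2.266 -3.016
v 0.923 1.343 -3.577
v 1.027 2.219 -2.92
v 0.779 1.242 -3.419
v 0.883 2.118 -2.762
v 0.73 1.107 -3.232
v 0.835 1.983 -2.575
v 0.786 0.966 -3.052
v 0.89 1.842 -2.395
v 0.935 0.845 -2.915
v 1.039 1.721 -2.258
v 1.148 0.769 -2.847
v 1.253 1.645 -2.19
v 1.383 0.754 -2.864
v 1.487 1.63 -2.207
v 1.593 0.801 -2.96
v 1.697 1.677 -2.303
v 1.737 0.902 -3.118
v 1.841 1.778 -2.461
f 2 1 4
f 2 4 3
f 4 1 5
f 4 5 3
f 5 1 6
f 5 6 3
f 6 1 7
f 6 7 3
f 7 1 8
f 7 8 3
f 8 1 9
f 8 9 3
f 9 1 10
f 9 10 3
f 10 1 11
f 10 11 3
f 11 1 12
f 11 12 3
f 12 1 13
f 12 13 3
f 13 1 14
f 13 14 3
f 14 1 2
f 14 2 3
f 16 15 19
f 16 19 17
f 17 19 20
f 17 20 18
f 19 15 21
f 19 21 20
f 20 21 22
f 20 22 18
f 21 15 23
f 21 23 22
f 22 23 24
f 22 24 18
f 23 15 25
f 23 25 24
f 24 25 26
f 24 26 18
f 25 15 27
f 25 27 26
f 26 27 28
f 26 28 18
f 27 15 29
f 27 29 28
f 28 29 30
f 28 30 18
f 29 15 31
f 29 31 30
f 30 31 32
f 30 32 18
f 31 15 33
f 31 33 32
f 32 33 34
f 32 34 18
f 33 15 35
f 33 35 34
f 34 35 36
f 34 36 18
f 35 15 37
f 35 37 36
f 36 37 38
f 36 38 18
f 37 15 39
f 37 39 38
f 38 39 40
f 38 40 18
f 39 15 41
f 39 41 40
f 40 41 42
f 40 42 18
f 41 15 43
f 41 43 42
f 42 43 44
f 42 44 18
f 43 15 16
f 43 16 44
f 44 16 17
f 44 17 18



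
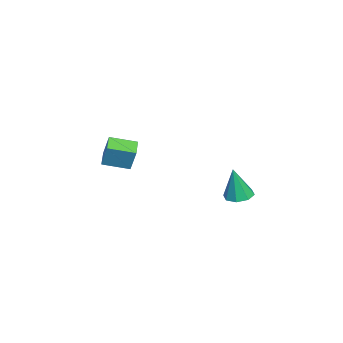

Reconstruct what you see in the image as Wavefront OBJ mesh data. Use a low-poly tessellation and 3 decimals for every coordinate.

v -3.594 -4.002 -0.994
v -3.278 -3.616 0.336
v -3.873 -2.541 -1.352
v -3.557 -2.155 -0.022
v -2.483 -3.865 -1.298
v -2.167 -3.479 0.032
v -2.762 -2.404 -1.656
v -2.446 -2.018 -0.326
v 0.274 3.669 -1.495
v 1.055 3.653 -1.61
v 0.546 3.391 0.395
v 0.85 4.21 -1.498
v 0.307 4.451 -1.385
v -0.256 4.234 -1.336
v -0.508 3.686 -1.38
v -0.302 3.128 -1.492
v 0.241 2.888 -1.606
v 0.803 3.105 -1.655
f 2 4 1
f 5 2 1
f 1 4 3
f 3 5 1
f 2 8 4
f 6 2 5
f 6 8 2
f 4 8 3
f 7 5 3
f 3 8 7
f 7 6 5
f 8 6 7
f 10 9 12
f 10 12 11
f 12 9 13
f 12 13 11
f 13 9 14
f 13 14 11
f 14 9 15
f 14 15 11
f 15 9 16
f 15 16 11
f 16 9 17
f 16 17 11
f 17 9 18
f 17 18 11
f 18 9 10
f 18 10 11



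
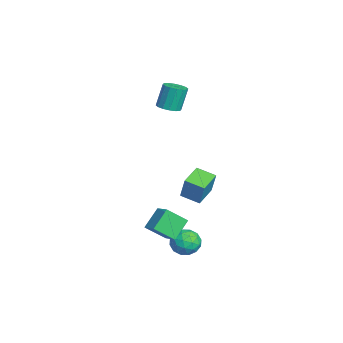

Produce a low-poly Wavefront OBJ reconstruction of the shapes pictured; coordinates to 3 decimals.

v -2.941 -1.384 2.294
v -2.409 -1.721 2.492
v -2.668 -1.334 3.844
v -3.199 -0.996 3.646
v -2.294 -1.407 2.424
v -2.553 -1.02 3.776
v -2.352 -1.086 2.321
v -2.611 -0.699 3.673
v -2.568 -0.845 2.211
v -2.826 -0.458 3.563
v -2.884 -0.749 2.123
v -3.142 -0.362 3.475
v -3.215 -0.822 2.081
v -3.473 -0.435 3.433
v -3.472 -1.046 2.096
v -3.731 -0.659 3.448
v -3.587 -1.36 2.164
v -3.846 -0.973 3.516
v -3.529 -1.681 2.267
v -3.788 -1.294 3.619
v -3.314 -1.922 2.377
v -3.572 -1.535 3.729
v -2.998 -2.018 2.465
v -3.256 -1.631 3.817
v -2.667 -1.945 2.507
v -2.925 -1.558 3.859
v 3.651 -0.849 -4.222
v 4.245 -1.061 -3.698
v 2.795 -1.619 -3.562
v 3.389 -1.831 -3.038
v 3.095 -1.065 -3.037
v 3.624 -0.59 -3.445
v 3.416 -2.09 -3.815
v 3.945 -1.615 -4.223
v 4.1 -1.828 -3.447
v 3.902 -1.194 -2.965
v 3.138 -1.486 -4.295
v 2.94 -0.852 -3.813
v 4.023 -0.887 -4.018
v 3.017 -1.793 -3.242
v 2.844 -1.343 -3.241
v 3.193 -1.467 -2.933
v 3.658 -0.61 -3.869
v 4.007 -0.735 -3.561
v 3.331 -0.737 -3.172
v 3.033 -1.945 -3.699
v 3.382 -2.07 -3.391
v 3.847 -1.213 -4.327
v 4.196 -1.337 -4.019
v 3.709 -1.943 -4.088
v 4.287 -1.463 -3.562
v 3.784 -1.915 -3.174
v 3.8 -2.068 -3.631
v 4.111 -1.788 -3.871
v 4.17 -1.09 -3.279
v 3.667 -1.543 -2.891
v 3.494 -1.093 -2.891
v 3.805 -0.813 -3.13
v 4.085 -1.541 -3.132
v 3.373 -1.137 -4.369
v 2.87 -1.59 -3.981
v 3.235 -1.867 -4.13
v 3.546 -1.587 -4.369
v 3.256 -0.765 -4.086
v 2.753 -1.217 -3.698
v 2.929 -0.892 -3.389
v 3.24 -0.612 -3.629
v 2.955 -1.139 -4.128
v -0.066 -0.551 -1.594
v 0.382 -0.39 -0.298
v 0.474 0.336 -1.891
v 0.922 0.497 -0.595
v 0.978 -1.277 -1.865
v 1.426 -1.116 -0.569
v 1.518 -0.39 -2.162
v 1.966 -0.229 -0.866
v 2.536 -2.568 -1.753
v 3.405 -2.223 -1.344
v 2.528 -1.55 -2.593
v 3.397 -1.205 -2.184
v 3.223 -3.275 -2.616
v 4.092 -2.93 -2.207
v 3.215 -2.257 -3.456
v 4.084 -1.912 -3.047
f 2 1 5
f 2 5 3
f 3 5 6
f 3 6 4
f 5 1 7
f 5 7 6
f 6 7 8
f 6 8 4
f 7 1 9
f 7 9 8
f 8 9 10
f 8 10 4
f 9 1 11
f 9 11 10
f 10 11 12
f 10 12 4
f 11 1 13
f 11 13 12
f 12 13 14
f 12 14 4
f 13 1 15
f 13 15 14
f 14 15 16
f 14 16 4
f 15 1 17
f 15 17 16
f 16 17 18
f 16 18 4
f 17 1 19
f 17 19 18
f 18 19 20
f 18 20 4
f 19 1 21
f 19 21 20
f 20 21 22
f 20 22 4
f 21 1 23
f 21 23 22
f 22 23 24
f 22 24 4
f 23 1 25
f 23 25 24
f 24 25 26
f 24 26 4
f 25 1 2
f 25 2 26
f 26 2 3
f 26 3 4
f 27 64 43
f 64 38 67
f 43 67 32
f 64 67 43
f 27 43 39
f 43 32 44
f 39 44 28
f 43 44 39
f 27 39 48
f 39 28 49
f 48 49 34
f 39 49 48
f 27 48 60
f 48 34 63
f 60 63 37
f 48 63 60
f 27 60 64
f 60 37 68
f 64 68 38
f 60 68 64
f 28 44 55
f 44 32 58
f 55 58 36
f 44 58 55
f 32 67 45
f 67 38 66
f 45 66 31
f 67 66 45
f 38 68 65
f 68 37 61
f 65 61 29
f 68 61 65
f 37 63 62
f 63 34 50
f 62 50 33
f 63 50 62
f 34 49 54
f 49 28 51
f 54 51 35
f 49 51 54
f 30 56 42
f 56 36 57
f 42 57 31
f 56 57 42
f 30 42 40
f 42 31 41
f 40 41 29
f 42 41 40
f 30 40 47
f 40 29 46
f 47 46 33
f 40 46 47
f 30 47 52
f 47 33 53
f 52 53 35
f 47 53 52
f 30 52 56
f 52 35 59
f 56 59 36
f 52 59 56
f 31 57 45
f 57 36 58
f 45 58 32
f 57 58 45
f 29 41 65
f 41 31 66
f 65 66 38
f 41 66 65
f 33 46 62
f 46 29 61
f 62 61 37
f 46 61 62
f 35 53 54
f 53 33 50
f 54 50 34
f 53 50 54
f 36 59 55
f 59 35 51
f 55 51 28
f 59 51 55
f 70 72 69
f 73 70 69
f 69 72 71
f 71 73 69
f 70 76 72
f 74 70 73
f 74 76 70
f 72 76 71
f 75 73 71
f 71 76 75
f 75 74 73
f 76 74 75
f 78 80 77
f 81 78 77
f 77 80 79
f 79 81 77
f 78 84 80
f 82 78 81
f 82 84 78
f 80 84 79
f 83 81 79
f 79 84 83
f 83 82 81
f 84 82 83

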